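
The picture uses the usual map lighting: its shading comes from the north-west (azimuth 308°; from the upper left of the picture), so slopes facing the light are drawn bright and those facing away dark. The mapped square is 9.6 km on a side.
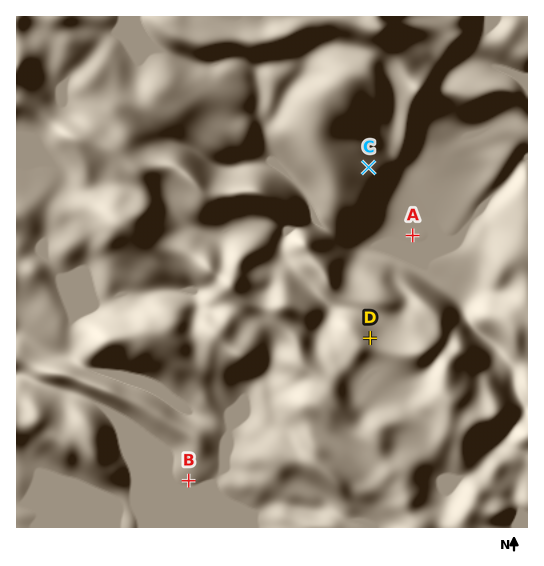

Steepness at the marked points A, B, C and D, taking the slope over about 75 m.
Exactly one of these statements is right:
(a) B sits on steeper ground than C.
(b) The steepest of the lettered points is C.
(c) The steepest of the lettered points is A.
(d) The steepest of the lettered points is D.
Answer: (d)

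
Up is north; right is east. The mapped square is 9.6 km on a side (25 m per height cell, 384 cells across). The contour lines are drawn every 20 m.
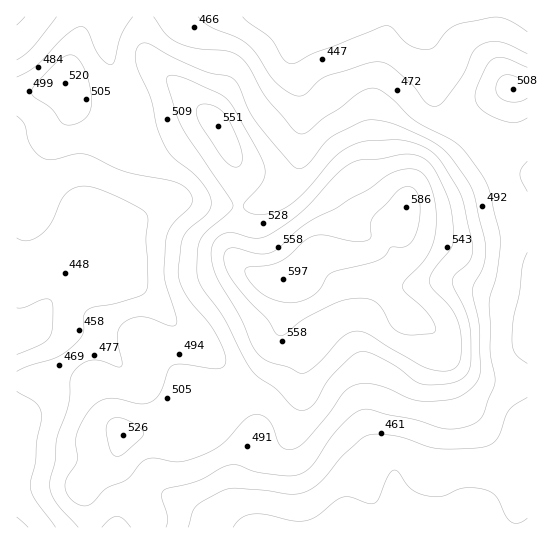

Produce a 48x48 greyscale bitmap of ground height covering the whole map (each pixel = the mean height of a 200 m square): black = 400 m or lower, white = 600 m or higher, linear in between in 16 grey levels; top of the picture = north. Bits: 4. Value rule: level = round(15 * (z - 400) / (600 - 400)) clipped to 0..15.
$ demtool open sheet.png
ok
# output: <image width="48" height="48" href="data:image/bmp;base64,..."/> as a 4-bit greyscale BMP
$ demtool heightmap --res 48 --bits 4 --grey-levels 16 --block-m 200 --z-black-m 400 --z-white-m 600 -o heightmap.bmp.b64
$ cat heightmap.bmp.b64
<image width="48" height="48" href="data:image/bmp;base64,Qk32BAAAAAAAAHYAAAAoAAAAMAAAADAAAAABAAQAAAAAAIAEAAATCwAAEwsAABAAAAAAAAAAAAAAABEREQAiIiIAMzMzAERERABVVVUAZmZmAHd3dwCIiIgAmZmZAKqqqgC7u7sAzMzMAN3d3QDu7u4A////ADNFVmZmZnZlREMzMzMzMiIjMyIiIyIjMzRFZ3dmZ3ZlVEMzMzMzMzMzMyIjMzIzM0RWeId3d2ZlVUREREREMzMzMzMzMzMzM0VWeIh3d2ZmVVRERFVURDMzMzMzMzMzREVWeIiId3ZmZmVVVWZlVERDMzNDMzM0Q0RWeIiIh3d3d2ZmZmZmVUREMzREREREQ0RWd4iZmIiIh3dmd3d3ZUREMzREREREQ0RWd4iZmYiIiId3d3h3ZVRERERFVVREQ0RWd4iZmZmZmYh3d4iHdlVURFVVVVVUQ0RVZ4iZmZmZmYiHd4iId2VVVVZmZmZVRERVZ3iZmIiJmZiIeIiZh3ZmZmZnd3ZVRERVZniIiIiImYiIiImZmHdmd3d3d3ZlVEVVZnd3d3iIiIiIiJmqmId3d4iIiHdlVVVVZmd2ZneIiIiImZqqmYh4iImZmYdmVVVVZmZmZneIiIiImqqqqZiIiJqqqphmVURVVmZmZnd3d3eJqru7qpmJmaq7uphlVTNERVZmZ3d3d3iJq7u7uqmZqru8y5dlVCIzRFVmd3d2Z3iavMy7u6qqu8zMy5dlVCIzRFVWZ3ZmZ3iavMzLu7u7zMzMy5dlVCIzRFVWZmZmd4mrvMzMu7u8zMzMupdlVDMzREVVVVVmeJmrzN3dzMzMzMzMuodlVDMzNERERVVniZq83e7t3MzMzMy7qYdlVDMzM0RERFVniavN7u7u7dzMzMu6mYdlVDREMzRERFZ4mavN7v/u7d3d3My6mYdmVERERDNERFZ4mbzd3u7u7u7d3dy6qZh2VERERERERFZ4mrzdzN3u7u7u3d3Lqph2VURERERERFZ4ibzLu83e7u7u7u3cuph2VVVERERERFVniau6qrzd3d3e7u3cuph2VVVURERERFVneJqqqqu83d3e7u7cuph2VVVVRERERFVWZ4mZmZqrzM3d7u7cupdmVVVVRERERVVVZ4mZmZmavMzd3u7cuodlVVVVVERVVVVWZ4mZmYiZq8zM3e3bqYdlVVVVVVVVZmZmeJmqmYiJq7vMzd3LqHZlVFVmVVVmZmZ3iJqqqYiImru7vMy6mHZVVFZmZmZmZ3d4iaq6mYd3iaq7u7uph2ZVVWZmZmZnd3eImau6mId3iJmqqqqYdmVVVWZ3d3d3d3eJmru6mHdmeIiZmZiHZlVVVWZ3d3d3d3iJq7uph3ZmZ3iIiHdmVVVWZmZ3iId3d3iJq7uod2ZVZnd3d2ZVVVZmZnd4iId3d3iaq7qYdmVVVmZ3dmVVVWZ3d3eImId2d3iaqqmHdlVVVVZmZlVEVWZ4iHeJmYd2d4mZmYiHZVREVVVmZVRERVZ4iGd4mIdmd4mZiId3ZURERFVVVURERFZ3d1ZniHZmeImId3d2VDMzRERFVEQzRFVnZkVmd3ZmeIh3ZmZlRDMzM0RERDMzNEVWVURWZ2Zmd3dmZmVVQzMzMzM0QzMzNERVRDRFZmZWZ3ZlVVREMzMyIiMzMzIjMzREMzNFVmVVZmZVVUQzMzMyIiIjMzIiMzMzMw=="/>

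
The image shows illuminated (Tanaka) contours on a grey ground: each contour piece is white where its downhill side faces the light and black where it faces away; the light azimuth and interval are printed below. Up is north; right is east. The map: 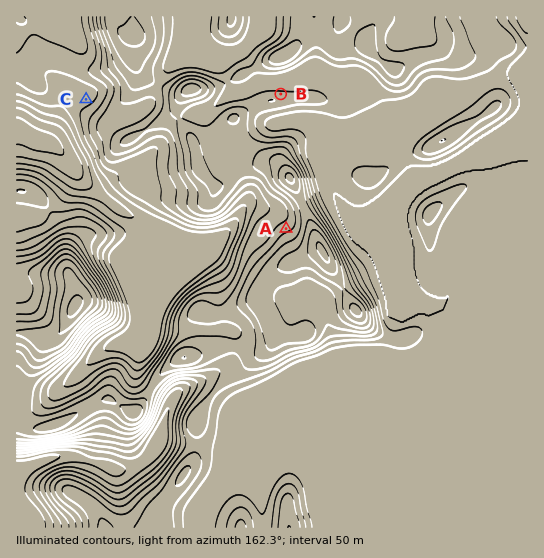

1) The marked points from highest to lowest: A B C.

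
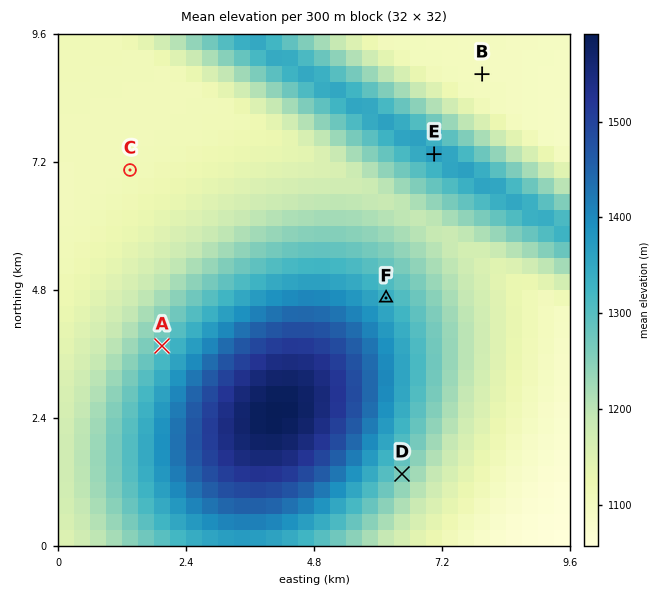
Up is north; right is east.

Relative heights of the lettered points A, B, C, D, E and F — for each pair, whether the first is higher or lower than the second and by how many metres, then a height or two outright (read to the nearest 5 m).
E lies higher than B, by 270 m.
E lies higher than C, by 260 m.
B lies lower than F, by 235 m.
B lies lower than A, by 195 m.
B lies lower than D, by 165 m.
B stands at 1100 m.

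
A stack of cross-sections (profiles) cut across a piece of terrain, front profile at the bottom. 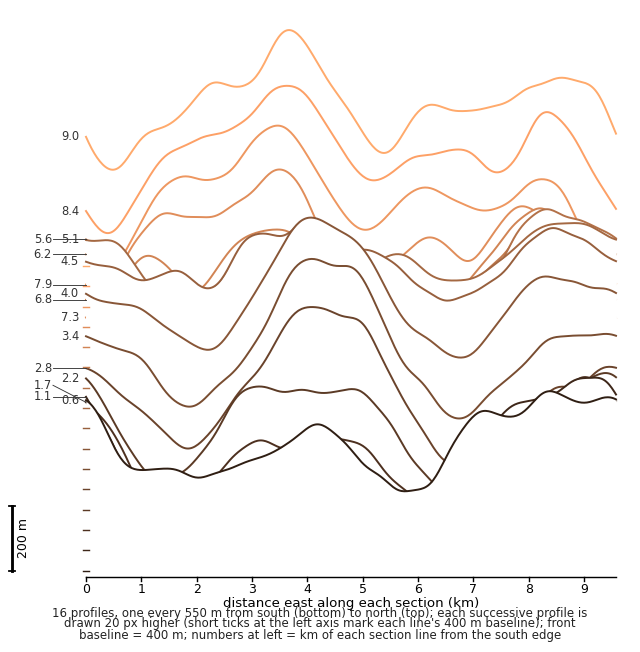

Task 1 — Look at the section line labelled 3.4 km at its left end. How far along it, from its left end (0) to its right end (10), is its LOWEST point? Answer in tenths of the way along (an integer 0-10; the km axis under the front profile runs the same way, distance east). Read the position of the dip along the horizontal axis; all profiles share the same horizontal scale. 7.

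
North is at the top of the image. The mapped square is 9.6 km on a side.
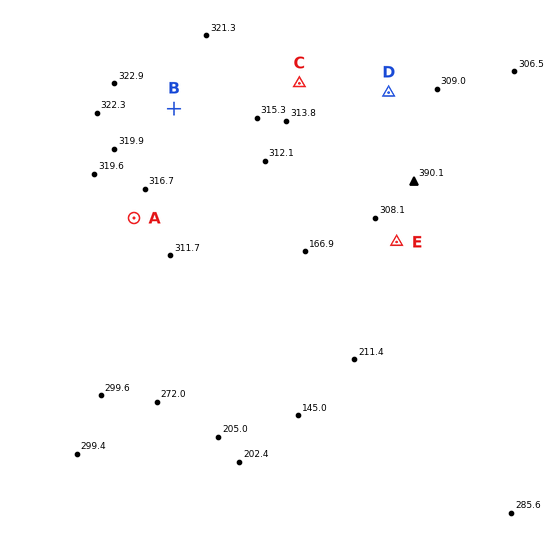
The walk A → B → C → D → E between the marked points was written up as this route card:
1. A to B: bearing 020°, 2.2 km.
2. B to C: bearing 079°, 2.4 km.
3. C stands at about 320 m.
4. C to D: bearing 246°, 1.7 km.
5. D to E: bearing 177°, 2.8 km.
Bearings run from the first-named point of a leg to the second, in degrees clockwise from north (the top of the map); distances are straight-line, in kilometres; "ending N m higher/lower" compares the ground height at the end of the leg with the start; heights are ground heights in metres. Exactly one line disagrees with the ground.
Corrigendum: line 4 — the bearing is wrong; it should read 96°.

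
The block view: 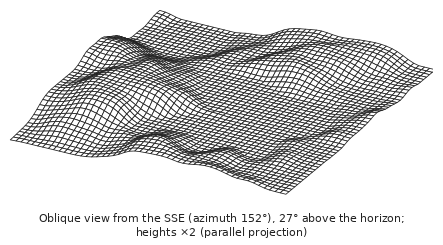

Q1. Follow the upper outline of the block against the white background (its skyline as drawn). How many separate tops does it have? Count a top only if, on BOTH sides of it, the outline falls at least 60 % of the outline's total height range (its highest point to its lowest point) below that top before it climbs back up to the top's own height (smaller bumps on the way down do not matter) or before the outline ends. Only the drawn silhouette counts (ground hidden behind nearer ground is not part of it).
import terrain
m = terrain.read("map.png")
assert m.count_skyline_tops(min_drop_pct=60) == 0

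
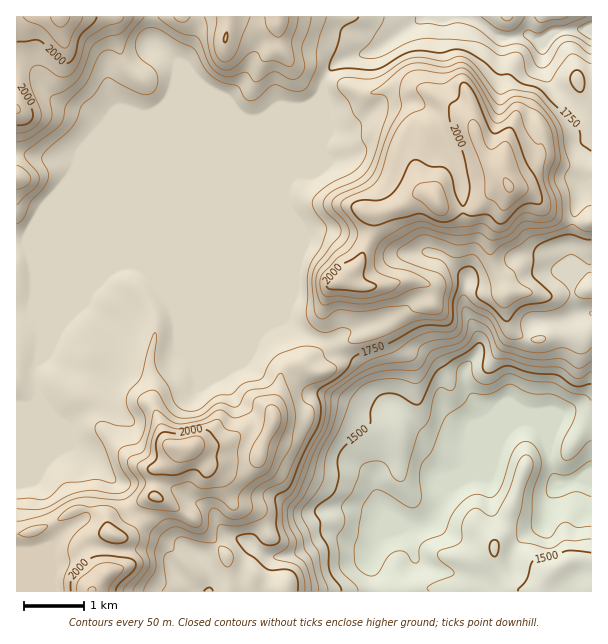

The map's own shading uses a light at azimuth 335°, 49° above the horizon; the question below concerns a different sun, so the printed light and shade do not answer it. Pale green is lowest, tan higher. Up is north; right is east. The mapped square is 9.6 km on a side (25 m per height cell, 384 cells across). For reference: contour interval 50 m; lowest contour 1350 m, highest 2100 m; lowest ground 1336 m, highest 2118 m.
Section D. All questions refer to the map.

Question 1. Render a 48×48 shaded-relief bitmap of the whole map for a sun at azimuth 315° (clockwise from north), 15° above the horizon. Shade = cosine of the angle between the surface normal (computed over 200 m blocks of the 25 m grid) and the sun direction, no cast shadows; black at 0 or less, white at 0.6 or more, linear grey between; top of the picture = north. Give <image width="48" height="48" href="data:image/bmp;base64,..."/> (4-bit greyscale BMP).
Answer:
<image width="48" height="48" href="data:image/bmp;base64,Qk32BAAAAAAAAHYAAAAoAAAAMAAAADAAAAABAAQAAAAAAIAEAAATCwAAEwsAABAAAAAAAAAAAAAAABEREQAiIiIAMzMzAERERABVVVUAZmZmAHd3dwCIiIgAmZmZAKqqqgC7u7sAzMzMAN3d3QDu7u4A////AGZ67YEAAVVFd2Z5chJWeJiZmHZniIdVZ2Z5zrcQAEVVZmZ5lBFFeJiJmHZneJh1VmZ4rMuEADVmdlZmhjEkZ5h4mHd2Z5qoZlVomJh1ISVVZ1ZTI0MjRoiIqYiHVpq7qWVWmYdUEBMiNEVTEjQzRneIqqmIZHm7u7qGaah2QQIgEhEyE0RDNWdmirmIdEaamb3sh6qHUyNCIxEgADRENWZVaLuJhCSJh6vf66u7lTNDNDIgAAEzNFZUV6uqtiN5h5mrzbvNyENDIyAAAAEiJFVEVnmayCFXh3eJmZmaqEE0MzEAAAEzNGZDVmd4ujA0Vmd4iImryVITQ1UAAAA0RGZCRWZnrHJEI2Z3d4ms7ZYyNFdAAAATRFUyNWZnm5VnMWZmd3ib78umRVdgAAADRVVCNFZmeZd6c2ZmeIiK3t79h4iCAQACRWZTNFZmd4d5lmZmZ4d4q6rv2aqmEhABRWZTI0VmZ3ZomGZ3ZneJmGeu67y4M0AANWZTIzRFZmVWeFZ3d2eKuFVpzM3KUyAAE0VSEzQyNVNENFZ3d3d5qGZnibzKZCAAABIxAkVRAjIkIVZ3d2Z4h2Zmd4q7hlQAAAAQACWEARATMVZ4d2Z4hlZmZnibqXZSAAAQAAGIIRACQ2Z3d3Z3hkZmZmeJqpdlMQABAABJUjMjVWZnh3d3hlZmZmZ4iHVWZTAAAAAodFdlZ2ZneHd3h1ZmZmZneXQ0RVQQAAAmYjVVd2Zmd3d3d2ZmZmZmeaQREBNUEAE1QAIjRFZmZ3d3d2ZmZmZmescQAAAlUAN2YxIzRFZmZniHdmZmZmZmetxjNDMkYgSYhlVmeFZmZmd3dmZmZmZmee/IVXiHhROIdlVmd2ZmZmZ3dmZmZmZmaN/8ckaIhzJlRURGZnZmZmZmZmZmZmZmZ67+swE0VTJDATI0VVZmZmZmZmZmZmZmZ4vdtgAAIhEzAAABNCVmZmZmZmZmZmZmZ3iZhjAAAAEUAAAARgNmZmZmZmZmZmZmd4iIh2QiISQ0IAAAWQBGZmZmZmZmZmZmeKzNuZl1ZEd2QAIRSAAVZmZmZmZmZmZmeKzv/aqphViYZCESRiITZmZmZmZmZmZmd4rN/8mql2iZdUICVlVEVmZmZmZmZmZmZ3eKz+mIiHiJdUMAVjM0VmZmZmZmZmZmZmd3neuHd3iJhEUQVgABNWZmZmZmZmZmZmd3iuyHd3h4lVUhRgAAE1ZmZmZmZmZmZmd4ic6od4hnt2YyVgABE0ZmZmZmZmVmZmd4eK3JiJhWynZUZiMiEjRWVWZmZ2Q1VWd4doqpiZhFzZdmd0RCACRVQ0ZmZWUjQzeIiImZiadEnbh3dkRTABRVU0Z2QkUiMhWqq8y6q8hFiZqZdlVUABRmZVZ4UQRCMhKKq+/svdpmh1m7mFVlEANVZ2Z5gwNkMiJGec79vNt4mFfMqUVlEAEiRmVqtSNlMiM0RXrMu7qImXa9qERlEAAAFFRIxzRlIRI0REaaqqmGVFNYdVVUEAAAA0M3uURlERI0Q0RomZmXMCISMg=="/>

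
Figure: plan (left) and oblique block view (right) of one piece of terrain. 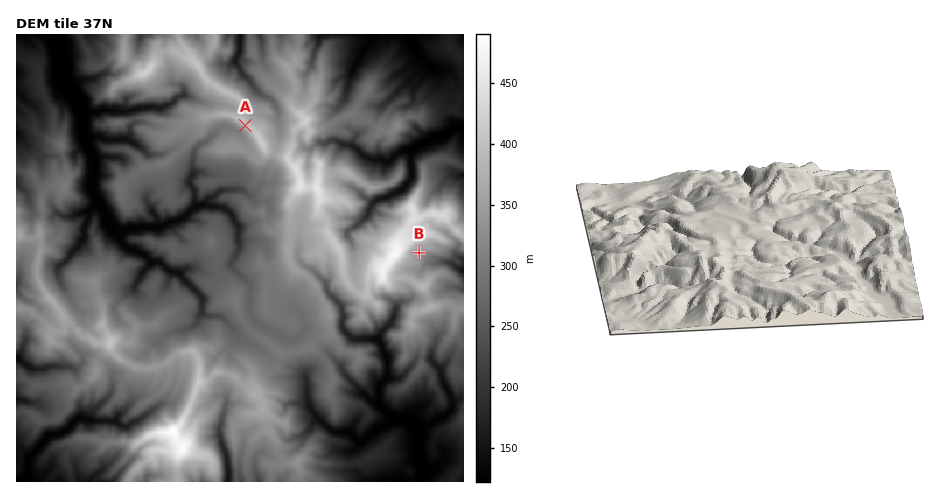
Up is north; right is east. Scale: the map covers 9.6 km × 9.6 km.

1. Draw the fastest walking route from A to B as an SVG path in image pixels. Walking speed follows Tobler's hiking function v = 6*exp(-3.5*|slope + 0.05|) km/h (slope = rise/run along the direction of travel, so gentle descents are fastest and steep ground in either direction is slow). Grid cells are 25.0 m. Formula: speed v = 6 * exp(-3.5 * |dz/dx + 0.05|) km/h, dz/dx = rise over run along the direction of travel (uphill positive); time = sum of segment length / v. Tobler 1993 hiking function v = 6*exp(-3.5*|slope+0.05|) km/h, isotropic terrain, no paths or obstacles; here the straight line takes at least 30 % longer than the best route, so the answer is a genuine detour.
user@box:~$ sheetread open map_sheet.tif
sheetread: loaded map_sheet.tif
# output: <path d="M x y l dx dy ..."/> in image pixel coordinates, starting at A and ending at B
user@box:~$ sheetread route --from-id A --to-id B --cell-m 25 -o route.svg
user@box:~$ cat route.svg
<path d="M245 126l3 1 2-1 9 4 10 11 5 11 20 20 3 4 2 2 2 1 3 5 9 8 1 2 0 19 1 2 3 2 3 0 2 1 6 6 5 9 3 3 3 5 6 6 7 14 10 10 2 5 3 2 6 3 1 2 3 2 5 0 5 3 3-1 6-11 0-2 1-3 4-3 11-6 3-3 0-3 1-2 2-1"/>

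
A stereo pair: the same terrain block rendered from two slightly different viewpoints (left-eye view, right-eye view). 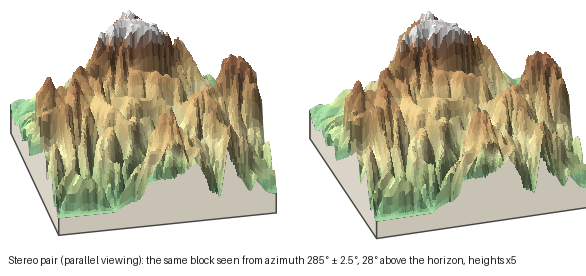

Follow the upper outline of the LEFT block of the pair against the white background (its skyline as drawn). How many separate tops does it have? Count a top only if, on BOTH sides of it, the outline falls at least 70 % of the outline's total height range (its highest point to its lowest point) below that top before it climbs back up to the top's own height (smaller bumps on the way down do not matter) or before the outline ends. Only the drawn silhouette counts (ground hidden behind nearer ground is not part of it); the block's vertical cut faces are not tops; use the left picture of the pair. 0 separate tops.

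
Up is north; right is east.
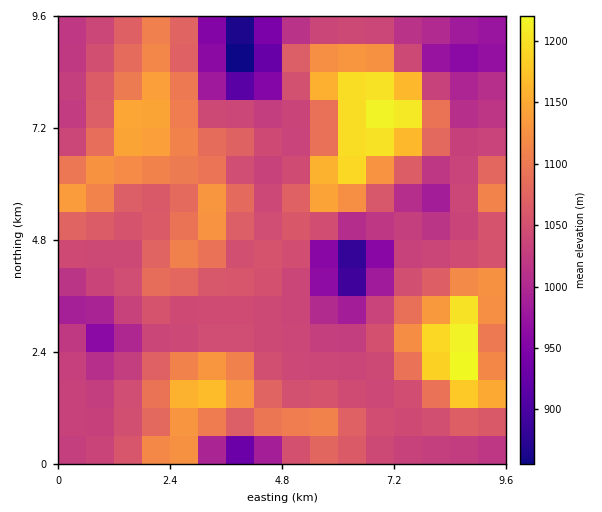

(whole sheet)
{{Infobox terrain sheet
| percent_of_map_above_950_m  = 96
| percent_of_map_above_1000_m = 89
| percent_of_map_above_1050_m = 48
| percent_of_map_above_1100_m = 25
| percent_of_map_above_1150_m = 10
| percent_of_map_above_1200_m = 4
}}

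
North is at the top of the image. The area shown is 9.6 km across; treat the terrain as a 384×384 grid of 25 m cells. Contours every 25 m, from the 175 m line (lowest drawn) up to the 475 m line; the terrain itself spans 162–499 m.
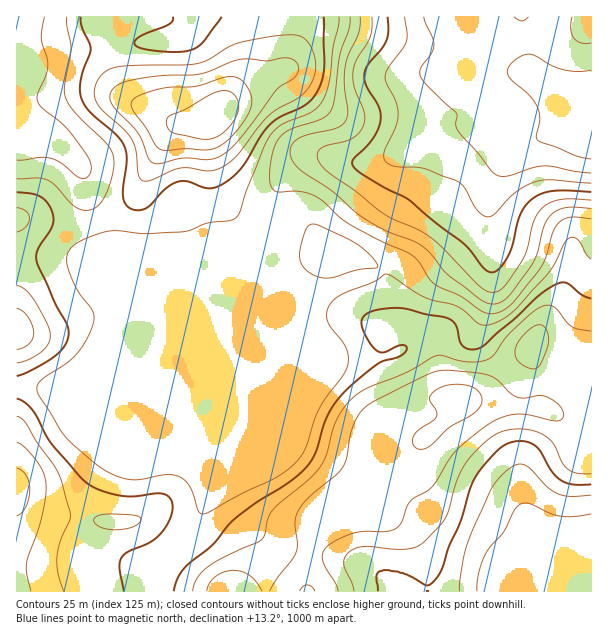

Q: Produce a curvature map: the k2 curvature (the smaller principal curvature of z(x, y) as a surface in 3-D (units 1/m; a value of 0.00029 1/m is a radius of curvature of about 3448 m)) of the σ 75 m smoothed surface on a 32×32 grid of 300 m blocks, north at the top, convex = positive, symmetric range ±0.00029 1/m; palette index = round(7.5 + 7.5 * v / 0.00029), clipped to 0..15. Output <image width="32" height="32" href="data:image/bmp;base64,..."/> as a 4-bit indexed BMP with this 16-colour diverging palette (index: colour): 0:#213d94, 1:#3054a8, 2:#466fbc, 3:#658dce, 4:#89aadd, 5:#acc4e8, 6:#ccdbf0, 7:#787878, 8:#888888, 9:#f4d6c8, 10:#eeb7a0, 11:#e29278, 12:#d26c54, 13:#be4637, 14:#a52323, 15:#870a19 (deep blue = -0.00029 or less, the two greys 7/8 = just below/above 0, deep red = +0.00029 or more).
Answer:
<image width="32" height="32" href="data:image/bmp;base64,Qk12AgAAAAAAAHYAAAAoAAAAIAAAACAAAAABAAQAAAAAAAACAAATCwAAEwsAABAAAAAAAAAAlD0hAKhUMAC8b0YAzo1lAN2qiQDoxKwA8NvMAHh4eACIiIgAyNb0AKC37gB4kuIAVGzSADdGvgAjI6UAGQqHAHdWd1VEnpM6uWJWRVRGd3dmVWVEMlZURkIAE1d0R2d3ZlVUQyI0VUVCI2dmZEd2d3ZFeJlBJ4VoeHaId3RGZmaWRXeJgxR2eJuHh3mFVUQyp0RmV4ZCNWeIdmZ3ZWQ0Q7lVVURVRSAEVWZmd2VkJZqYRERERWd3IDV3V4dVUxWrZTRGd3d3d3Aoh2ioZkIiRpU0d3d3d3dzCZhmZnhUV4ZCJ3d3d3d3dwSpd3eadHh2ABZ3d3d3d3cwNWeJmlJGZlQgZ3d3d3d3cSEARVQDdmjIdBd3d3d3d1RVQRIAKJdI2GZEd3d3d3dHeZZagAeqRqZWZ2d3d3d2V4mYaLMBiFZlZmZnd3d3dVRFVURjAGZlVmVWd3d3d1VkM1ZUQgBEZTREVVVVVmZXqnZ6p1QCNGVVVmVVV2d2RomHZ3RFIzenuFVVd2dndUd2VUMzViRH2KljNYZEZmRIqGVVVXYlVZhnYiR0EkRCJXdWV4eHJHVERTIzVTEzQhMgATZ3iEJEMjMyQiaFhjIAABIBVmZCEzJ3IiI3prx0ABWIU0ZlVlRVYyRneIWdlCZEeGRWeHmFeEVGiYmVe4NKgjRVZ3iHZWdEV3d3hldTW8YRJFZmVEVUVUZCIhEkZYy2AkRGZndlZ0ZEIQARE1eHU0RmZmaHZYo2OMlnZkQhE2mEZlVnh1WZ"/>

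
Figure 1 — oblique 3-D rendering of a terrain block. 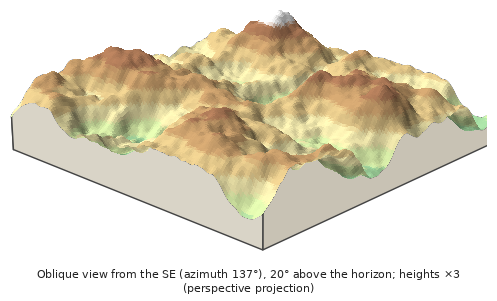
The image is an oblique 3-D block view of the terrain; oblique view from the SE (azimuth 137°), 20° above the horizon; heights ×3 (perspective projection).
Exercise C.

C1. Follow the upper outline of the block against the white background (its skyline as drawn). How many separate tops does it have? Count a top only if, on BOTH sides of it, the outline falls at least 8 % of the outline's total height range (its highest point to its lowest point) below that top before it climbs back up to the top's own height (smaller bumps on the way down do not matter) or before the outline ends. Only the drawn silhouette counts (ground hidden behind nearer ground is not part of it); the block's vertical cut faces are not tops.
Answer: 2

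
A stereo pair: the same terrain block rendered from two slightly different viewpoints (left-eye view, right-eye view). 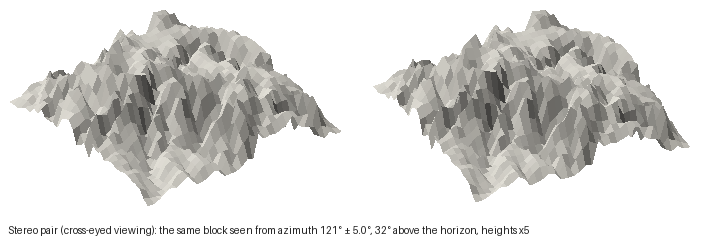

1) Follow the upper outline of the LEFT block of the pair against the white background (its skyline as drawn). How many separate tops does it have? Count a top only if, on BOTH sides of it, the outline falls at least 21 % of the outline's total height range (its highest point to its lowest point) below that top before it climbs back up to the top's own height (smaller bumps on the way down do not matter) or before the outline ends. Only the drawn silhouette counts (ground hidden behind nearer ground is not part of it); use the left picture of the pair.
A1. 1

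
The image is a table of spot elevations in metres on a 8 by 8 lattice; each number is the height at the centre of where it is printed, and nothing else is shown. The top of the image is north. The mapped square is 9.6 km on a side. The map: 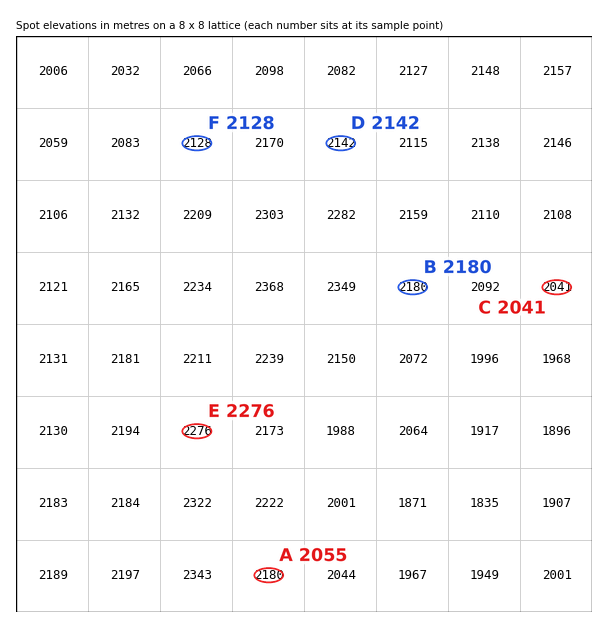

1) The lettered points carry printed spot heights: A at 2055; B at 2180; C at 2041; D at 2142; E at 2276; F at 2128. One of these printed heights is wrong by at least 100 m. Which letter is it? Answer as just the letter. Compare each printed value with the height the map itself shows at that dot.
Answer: A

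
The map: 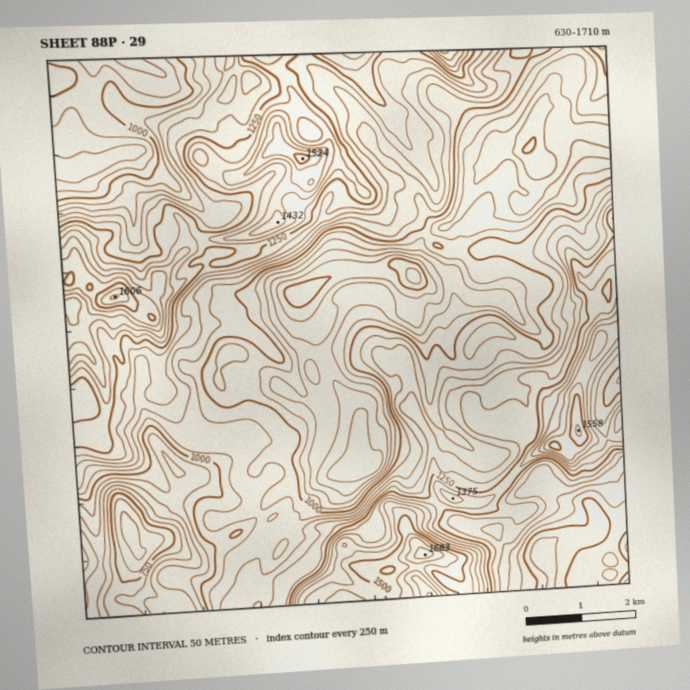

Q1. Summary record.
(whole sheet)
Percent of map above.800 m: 95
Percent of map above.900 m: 82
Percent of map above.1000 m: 65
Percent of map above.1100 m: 45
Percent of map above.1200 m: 29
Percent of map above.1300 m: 15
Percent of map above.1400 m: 7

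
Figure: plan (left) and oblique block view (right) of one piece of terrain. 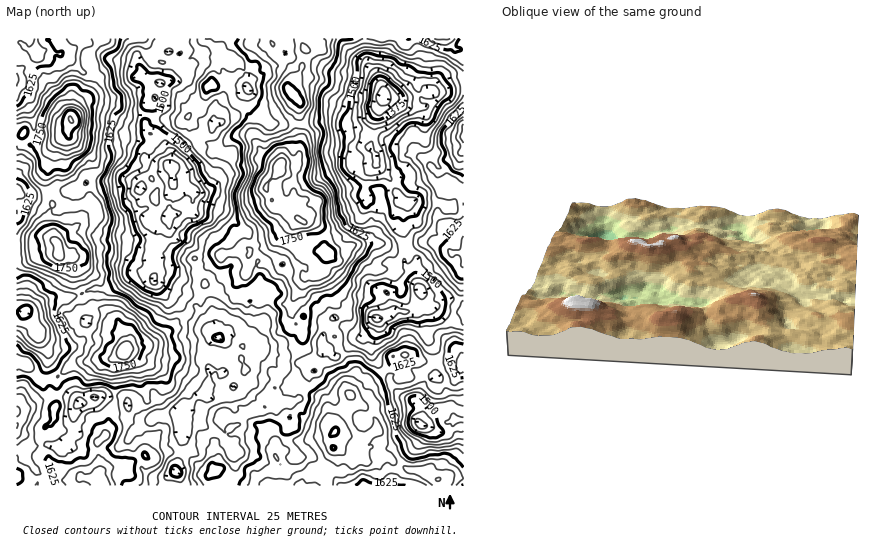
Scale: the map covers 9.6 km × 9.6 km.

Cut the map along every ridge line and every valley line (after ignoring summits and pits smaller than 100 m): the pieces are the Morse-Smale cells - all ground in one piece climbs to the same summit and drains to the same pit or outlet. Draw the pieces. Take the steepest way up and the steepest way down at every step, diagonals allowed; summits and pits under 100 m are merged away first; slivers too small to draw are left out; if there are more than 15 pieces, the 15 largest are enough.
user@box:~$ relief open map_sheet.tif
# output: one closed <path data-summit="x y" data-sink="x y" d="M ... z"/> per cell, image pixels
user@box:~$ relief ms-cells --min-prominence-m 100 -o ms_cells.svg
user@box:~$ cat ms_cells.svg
<path data-summit="280 166" data-sink="383 96" d="M463 38l-193 1 5 15 17 16 2 8-5 7 2 12-15 12-16 7-6 23 5 9 21 18-2 6-12 15 6 13 2 2 9 2 15 15-29 28-18 4-4 9-1 25 5 8 8 6 11-4 6 0 9 9 9-4-2 17 11 13 0 19-7 5-3 10 18-3 14-13 9 8 9-4-5-5-6-18 11-12 2-7-8-5-15-32 3-2 1-17 29-10 28-1 8 5 16-2-5-17 1-12 4-7-1-7-8-6-20 4-13-4 1-21 10-14 0-4-6-11 4-26 10-25 6 3 21-1 16-6 11 0 25-12z"/><path data-summit="280 166" data-sink="171 166" d="M270 38l-89 0-3 4 3 11-2 11 5 11-6 5-7 0-11 4-6 16-5 4 1 7-4 10 0 6 4 7 8 1 6 6 7 13-1 12 2 2 0 14 21 9 0 9-3 9-19 6-3 3 1 12-5 9-3 4-10 4 0 10 7 3 0 10-4 10 18 11 13 4 14 15 12 26 7 2 7-5 12 1 7-4 8 1 3 4 0 9 6 10 16 13 7 1 8-4 4-10 7-5 0-19-11-13 2-17-9 4-9-9-6 0-11 4-8-6-5-8 1-25 4-9 18-4 29-28-15-15-9-2-2-2-6-13 12-15 2-6-21-18-5-9 6-23 16-7 15-12-2-12 5-7-2-8-17-16z"/><path data-summit="70 119" data-sink="171 166" d="M180 38l-79 0-13 17 6 21-1 8-6 12-8 7-8 13 0 7-4 5 3 10 7 7 10 5 6 8 1 24 40 0 6 5 2 11 11 11 0 5-4 4 18 1-9 5-7 18 1 5 9-4 3-4 5-9-1-12 4-4 10-1 7-3 4-10 0-9-3-3-15-3-3-3 0-14-2-2 1-12-7-13-6-6-8-1-4-7 0-6 4-10-1-7 5-4 6-16 11-4 7 0 6-5-5-11 2-11-3-11z"/><path data-summit="123 352" data-sink="171 166" d="M145 272l-8 0-27 17-9 0-2 2 0 14 21 19 7 14-5 16-8 7 1 35 11 2 3 12 7 6 8 4 7 0 7-6 21 0 3-6 8-4 9-9 7-3 4-23-7-11 8-16 5-5-12-10-12-5-16-19-15-11-7-11 0-3z"/><path data-summit="335 432" data-sink="383 96" d="M325 348l-14 13-19 3 4 15 7 8 8 7 9 2 5 5 5 20-9 3-10-2-14-10-11 0-5 12-8 5-2-1-7 6 3 6 9 3 1 7-2 5 6 9-4 9 0 8-4 5 191-1-1-7-18-1-10 2-14-8-12-1-21-13-11 5-12-2-7-8-2-12 18-8 2-3 0-7-12-15-11-7-5-8 0-6 6-15-10-17-10 2z"/><path data-summit="463 137" data-sink="383 96" d="M463 80l-22 10-13 2-1 11-4 4 3 6-3 17-7 8-11-1-11-11-12-17 0-7-6 12-6 33 6 11 0 7 14 15 11 21 6 4-5 24 5 18 25-5 20 11 12-1z"/><path data-summit="70 119" data-sink="383 96" d="M20 361l-4 1 0 123 86 1-3-6 1-16-2-22 8-7 9-38-24 0-10 6-21-28-7 4-14 0-15-17z"/><path data-summit="335 432" data-sink="171 166" d="M260 351l-7 8 2 13-4 8 22-2 4 5 0 8-3 3-7 0-7-7-11-4-5 6 19 17-6 5-6 0-11-21-6-3-2 16 6 15 0 6-8 4-6 7 1 8-14 3-5-3-16-1-7-4 7 9 1 6-11 9-4 6 5 18 26 0 2-9 9-7 13 2 17 14 24 0 5-5 0-8 4-9-6-9 2-5-1-7-9-3-3-6 7-6 2 1 8-5 5-12 11 0 14 10 10 2 9-3-5-20-5-5-9-2-8-7-7-8-2-14-3-1-7 4-5 0-12-8z"/><path data-summit="335 432" data-sink="420 425" d="M411 355l-16 1-5 9-14 14-19 8-5 5-1 4 2 4 11 7 12 15 0 7-2 3-18 8 2 12 10 10 9 0 11-5 21 13 12 1 14 8 10-2 18 1 1-51-4-1-12 6-8 0-20-8 2-16-5-10 9-16 10-5 0-15-16-1z"/><path data-summit="70 119" data-sink="17 79" d="M99 38l-83 1 1 97 5-2 3 7 6 4 18 1 18-11 4-19 8-13 8-7 7-15-2-18-4-8 8-9z"/><path data-summit="59 253" data-sink="171 166" d="M131 180l-37 2-3 18 3 4 1 10-10 1-9 12-14 7-5 6 2 14 7 3 14 1 7 12 11 9 3 10 9 0 27-17 9 0 2-12 3-4 0-14 3-7 4-11 9-5-18-1 4-4 0-5-11-11-2-11z"/><path data-summit="70 119" data-sink="171 166" d="M120 396l-5 1-9 38-8 7 2 40 3 4 77 0 1-5-5-13 2-5 13-10-1-6-8-11-1-14 19 2 0-6-11-6-6 3-25-1-7 6-7 0-9-5-6-5-2-11z"/><path data-summit="280 166" data-sink="377 319" d="M383 243l-28 1-29 10-1 17-3 2 15 32 8 5-2 7-11 12 6 18 4 5 13-13 6 0 8-5 5-5 3-10 11-3 4-4-3-20 21-7 8 3-4-14-10-10 3-17-16 1z"/><path data-summit="59 253" data-sink="383 96" d="M92 182l-19 9-23-3-17 6-12 0-5-3 1 70 9 0 23-7 10-1-2-9 1-6 18-11 9-12 10-1-1-10-3-4z"/><path data-summit="335 432" data-sink="377 319" d="M420 304l-9 7-18 0-8 6-8 2-3 10-5 5-8 5-6 0-12 13 11 19-6 15 2 9 7-8 19-8 14-14 5-9 16-1 9 6 15 0-1-12-8-13 1-13-3-14z"/>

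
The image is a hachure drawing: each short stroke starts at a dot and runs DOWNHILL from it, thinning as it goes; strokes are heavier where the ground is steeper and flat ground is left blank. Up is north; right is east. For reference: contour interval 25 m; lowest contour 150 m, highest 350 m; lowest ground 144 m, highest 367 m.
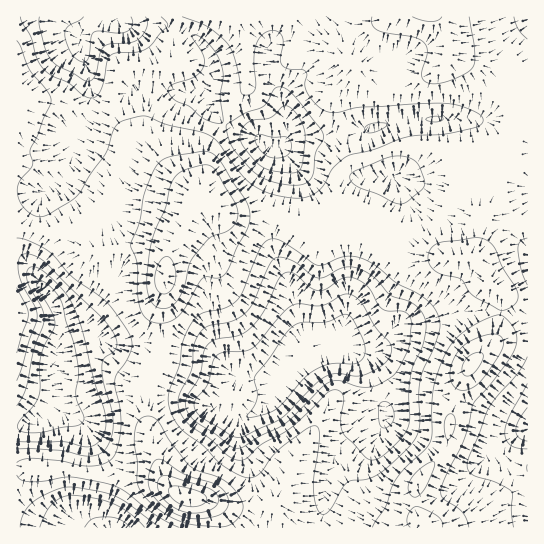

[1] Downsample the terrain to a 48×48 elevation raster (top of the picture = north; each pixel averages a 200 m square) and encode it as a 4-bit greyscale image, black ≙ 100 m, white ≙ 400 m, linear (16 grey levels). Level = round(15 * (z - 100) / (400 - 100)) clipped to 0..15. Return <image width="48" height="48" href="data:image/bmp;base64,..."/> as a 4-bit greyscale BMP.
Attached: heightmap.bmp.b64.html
<image width="48" height="48" href="data:image/bmp;base64,Qk32BAAAAAAAAHYAAAAoAAAAMAAAADAAAAABAAQAAAAAAIAEAAATCwAAEwsAABAAAAAAAAAAAAAAABEREQAiIiIAMzMzAERERABVVVUAZmZmAHd3dwCIiIgAmZmZAKqqqgC7u7sAzMzMAN3d3QDu7u4A////AGZURERERWeJmZmYiIiIiIiJmqqqqZiIh2ZVREREVniru7qZiJiIiIiImaqqmYiId3ZlVEVWeJrN3cuZiZiId4iImaqpmIiId3d2ZmZ3iavd3LqYiJiId4iIiaqpiIiId3iHd3iIiavLupmIiIiId3eIiaqpmIh3d4iIiIiIiauqmYh3eIiId3d3eJqqmHd3d3d3d3d4iaqpiIdmd4iId3dmd4mqmHd3d2ZmZVVniZmYiHZVZ3iId3ZmZniaqYd3ZkREVEVniZmYd2VEVmeId2ZlVneJqYd3ZUM0RERXiZmHZUMzNFZ3d2ZlVWeJqph3ZEMzNERXiZiGVDMzMzRnd2ZVVWeJqph3ZVQzNERniIh2QzMzIiNGd2ZVVWeJqph3ZlRDNEVoiIh2VDMzMiI0ZmZVVWeJqpmHdmRDNEV4iIiHVDMzIiIzRVVVVWeJqqqYd2VDNEV3iIiHZUMzMiIjNENERWeJq7uph3VDNEZniIiHZUMzMiIiIiIzRFZ4m7upiHVDNFZneIiHZUREMyIiIiIjNFZ4mru6mHZDNFZmeIiIdlVUQzIiIiIjRFZ4iaq6mIZURFZniIiIdmZVRDMiIiIzRFVniJmqmIdURVZniJmYh3dmVEMzMyI0RFVniImZmIdURWZ4iZqpiId2ZUQzMzNEVVZ4iIiZmIZDRneIiau6mIiHZVRERERFZmeIiJmZmHVEV3iIiau6mYiHdlRFVURVZ3iIiJmpmGRFeIiIiazLmZmIdlVWZlVWeIiJmZmZmGVniIiIiau7qZmIdmZnd2Z3iIiZmZmZh2Z3iIiImau7qpmYh2d4iIeIiIiZqqmZh3eIiIiZmau7uqmYh3eIiIiIiIiJmZmYh4iIiIiImaq7uqqZiIiIiIiIiIiIiJmIiIiIiIiIiZq7u6qpiIiIiIiIiIiIiIiIiId4iIiIiZqru7upiIiIiIiIiIiIiIiIiHd3eIiIiZqru7upiIiIiIiIh4iIiIiIiHd3d4iIiZmru7qYh3d3iIiHd3eIiIiIiHd3d3iIiJmru7qYdmZmeId3d3eIiIiIiId3d3iIiJmaqqmHZVVWd4h3d3eIiIiIiId3d3eIiImZmph2VERWd3iId3iIiIiIiId3d3d4iIiImYdlRDRGZ3d3iIiIiIiIiIh3d3d4iIiIiIdlRERFZ3d3d4iIiIiIiIh3d3d4iIiId3ZlRERWZ3dmZ3d3d3iIiIiHd3d3eHd3dmZmVVVWd3d3d2ZmZ3eIiIiHd3d3d3d2ZmZ3dlVniIiHd3d3d4iIiIiHd2Z3d3dmZmd3d2Z3iIiIiIiIiIiIiIh3dlZ3d3dmZmZ4d2d4iIiIiIiZmIiIiIh2ZVVnd3d3ZmZ4d3d4iIiIiImZmZiIiIdlVEVnd3d3dmd4d3iIiImIiIiZmZmIiIdVRERmZnd3dmeId3iIiIiIiIiZmZmIiHZUQ0RVVWd3ZneIh3iIiIiIiImZmZmIiHZURERERVZmZ3iIiHiIiIiJmZmaqZiIh2ZUREQzRFZneIiIiIiIiIiJmaqqqZiIhw=="/>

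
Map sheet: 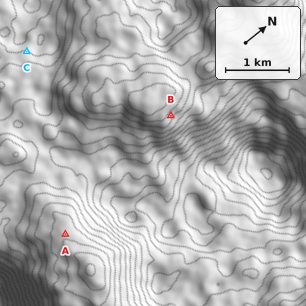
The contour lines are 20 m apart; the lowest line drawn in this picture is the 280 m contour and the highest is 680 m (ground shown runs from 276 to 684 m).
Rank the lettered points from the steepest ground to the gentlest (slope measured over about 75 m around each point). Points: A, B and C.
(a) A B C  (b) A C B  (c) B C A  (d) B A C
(c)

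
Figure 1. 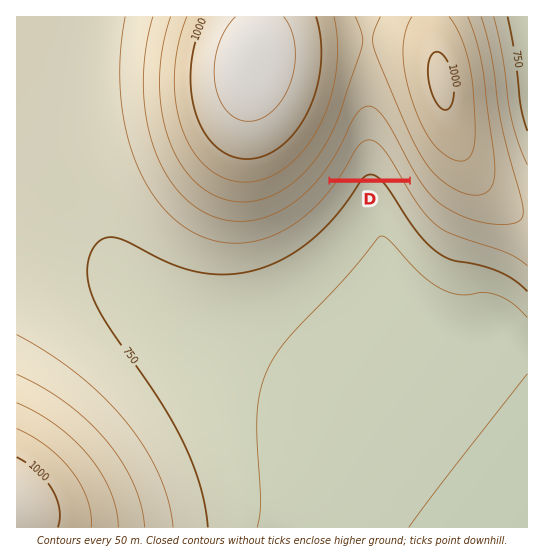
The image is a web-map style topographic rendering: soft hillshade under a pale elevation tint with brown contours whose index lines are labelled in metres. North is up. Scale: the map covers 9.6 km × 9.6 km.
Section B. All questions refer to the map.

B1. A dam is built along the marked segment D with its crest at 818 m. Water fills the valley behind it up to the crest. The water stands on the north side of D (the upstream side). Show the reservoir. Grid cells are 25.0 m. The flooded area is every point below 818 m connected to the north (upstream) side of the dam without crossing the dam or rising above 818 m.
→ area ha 81.8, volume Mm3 24.12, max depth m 72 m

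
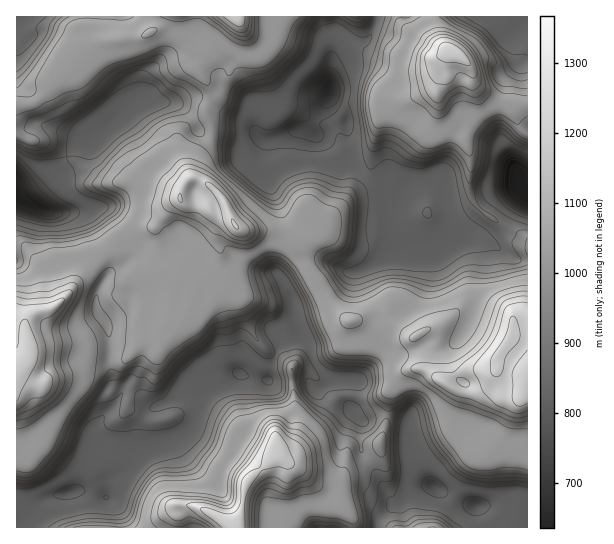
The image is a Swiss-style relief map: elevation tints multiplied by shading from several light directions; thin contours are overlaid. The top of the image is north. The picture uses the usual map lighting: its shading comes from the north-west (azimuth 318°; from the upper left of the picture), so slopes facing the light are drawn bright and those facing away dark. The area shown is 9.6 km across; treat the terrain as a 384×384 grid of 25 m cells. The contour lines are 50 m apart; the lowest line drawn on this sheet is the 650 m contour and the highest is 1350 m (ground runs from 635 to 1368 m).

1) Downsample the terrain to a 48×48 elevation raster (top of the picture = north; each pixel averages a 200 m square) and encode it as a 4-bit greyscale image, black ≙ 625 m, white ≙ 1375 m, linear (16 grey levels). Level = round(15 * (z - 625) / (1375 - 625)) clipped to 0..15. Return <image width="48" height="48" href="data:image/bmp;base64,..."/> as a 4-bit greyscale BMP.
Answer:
<image width="48" height="48" href="data:image/bmp;base64,Qk32BAAAAAAAAHYAAAAoAAAAMAAAADAAAAABAAQAAAAAAIAEAAATCwAAEwsAABAAAAAAAAAAAAAAABEREQAiIiIAMzMzAERERABVVVUAZmZmAHd3dwCIiIgAmZmZAKqqqgC7u7sAzMzMAN3d3QDu7u4A////AFVWZ4iHiavMzO/+uqqpiJmGZ3iIdVVVVVVVVVVVaazd3v7uuqqqqqqGZmZmVURVVVVVVVVVaKvd3czeyqqqqqqHZVVVVURVVVVVRFVVV5qqqqrf28y7qqmHZlVEVVVVVYdlVVVVVomZmqrP7d7cuqmHdlVEVmd3d6qHVVVVVWd3iaq+7u7tuqmIh1VVaJqpmaqoZVVVVVVWaJqs7//tupmIh1VWeaqqqqqphlVVVVVVZoqq3/7tuYiIllVXmqqqqqqqllVVVVVVVnmqvv7bqYd4llVoqqqqqrqql2VmZmZlVXmqrNy6qHZnhlVpqqqqu8u6qGZmZmZmVWiaqrqqh2VWd1V5qqq83e3LqYdmdmVVVVaIiZmoZmVniGaKq7ze7u7suph3dmZVVVVmZmiGVmZoqpmrzd3u7/7tyqmHd3dlVVVVVVd1VVVXqqq83d3u7/7tuqmIiIh1VVVEVVh2VVVnqrvN3d7u///tuqmZmZqHZVVVVWd2Z4iIqrvLvN7v7//tuqqZqqqodlVVZlZlaaqqqqu7u83v7v/tuqqZqqqqmGZmZlVVeaqqqru7urze/v7cuqmJqqqqqYd2ZVVViqqqqrvLuqvO/u7tupmJqqqqqpmIdlVWmruqqqq7uqrN7u7uy5iZqqqqqqqph2VXqqqqqqqqqqq97tzd3KmaqqqqqqqqmGVYqpmaqqqaqqq83bu7zKmaqqqqqqqql2V6qod4mpmImqqqu6qqq6qaqqqqqqqqhlaaqWVmd3ZmeJiJmpqqqqqqqqqqqqqqh2iql2ZVVVVVZnd3eImqqqqqqqqqqqqqqZqqmHZlVVVVVWZmZ4mZmaqqqqqqqru7uqqqqZdlVVVVVVVWZ3dmZ4mqqqqqq7zuyqqqqphlVVVVVVVmZ1VERVaJqruqvM3uyqqqqphlVVVVVVZmZiESNFVoqqu8zd7sqpmqqphlVVVlVWZmUwEjRVVnmqvN3d7KmHmqqZhlVVVVVWZUIRI1VWeJqqvN3e25dmeZmHdlVVVVVnZTEBNFVXiaqqvN3duWVVZ3dmZVVVVVVnZTACRVVmeJqqq83KhlVVVVVVVVVVVVVodTEUVlVmZ4mqqrupdVVVVVVVVWZmd2Z5hUImh3ZVVniZqqqpdVVFVERVVnZ4mZiahlRZmHZVVWeImqmZdlRERDNFVoiJqqqqhlaJiHZVVVVniZiJhlRUQzNERpmaqqqqmHiZiIdlVVVWd4iZhlVVVENER6qqqrqqqZqqqZiHZVVVVmiZhlVVVEM0V6qqq8uqqqqpqqmYdlVVVniZl2VVVDIjV6qqvNy7uqqpmqqql2VVZ4iZmHdmVUMjV5qqvd3dypiHmqqqqXdmeJqpmZmHZVQ0Vomqze7e2Yd2iaqqqpmHiaqqqqqpdlVEVnmqzu7uyYZmaKqqqqqpmaqqqqqql2VFVnmqve/9uWZVZ5qqqqqqqqqqq7qqmGVVVWiarO7bl1VVVomqqqqrqqqqvduqqGVVZmeaq8updVVVVnmqqqqqqrqs7+uqqYZmd2eJqql2VVVQ=="/>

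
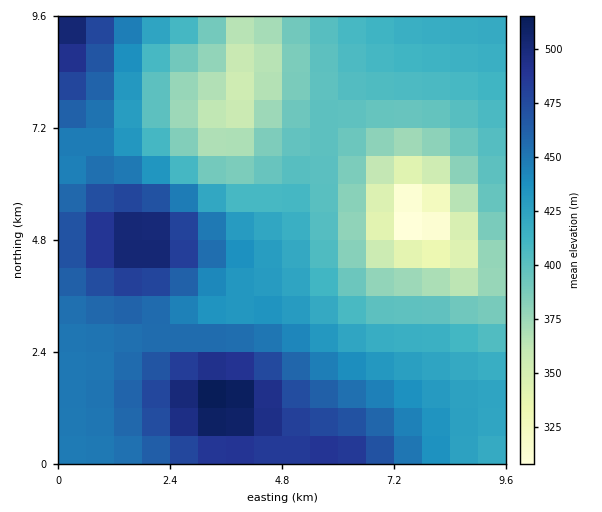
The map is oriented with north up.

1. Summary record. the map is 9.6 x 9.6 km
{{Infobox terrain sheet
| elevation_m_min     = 300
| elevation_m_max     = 520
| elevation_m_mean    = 425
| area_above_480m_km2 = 10.8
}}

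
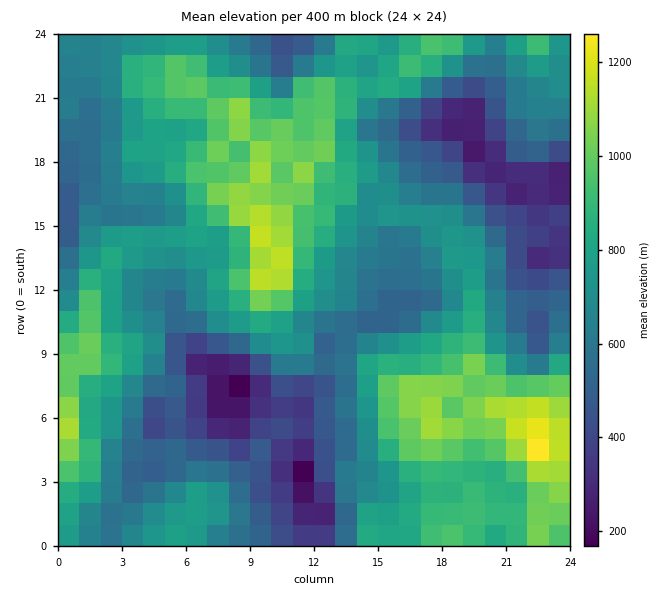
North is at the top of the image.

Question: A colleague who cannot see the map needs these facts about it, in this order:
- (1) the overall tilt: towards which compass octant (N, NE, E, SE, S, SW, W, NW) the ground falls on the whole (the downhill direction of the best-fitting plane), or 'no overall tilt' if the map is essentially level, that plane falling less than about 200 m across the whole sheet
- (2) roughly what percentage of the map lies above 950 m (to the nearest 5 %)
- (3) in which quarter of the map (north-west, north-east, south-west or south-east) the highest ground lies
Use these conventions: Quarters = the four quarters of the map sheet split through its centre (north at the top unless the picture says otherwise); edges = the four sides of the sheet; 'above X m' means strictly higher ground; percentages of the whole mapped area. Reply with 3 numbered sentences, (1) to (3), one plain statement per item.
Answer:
(1) There is no overall tilt: the best-fitting plane is nearly level.
(2) Roughly 15 % of the ground is higher than 950 m.
(3) Look to the south-east quarter for the highest ground.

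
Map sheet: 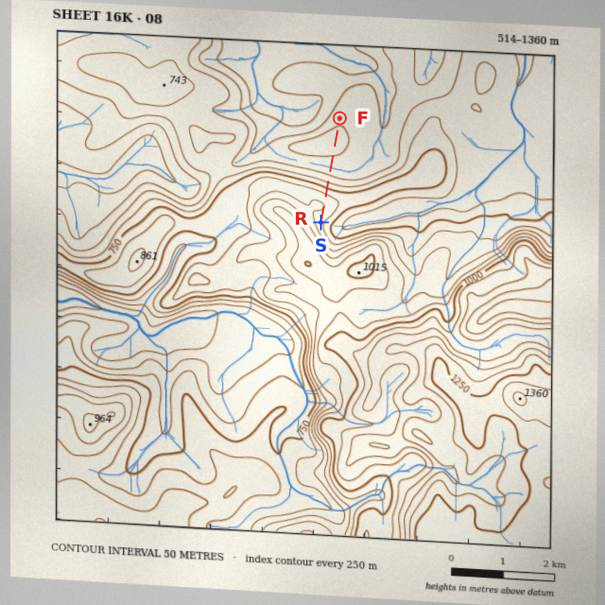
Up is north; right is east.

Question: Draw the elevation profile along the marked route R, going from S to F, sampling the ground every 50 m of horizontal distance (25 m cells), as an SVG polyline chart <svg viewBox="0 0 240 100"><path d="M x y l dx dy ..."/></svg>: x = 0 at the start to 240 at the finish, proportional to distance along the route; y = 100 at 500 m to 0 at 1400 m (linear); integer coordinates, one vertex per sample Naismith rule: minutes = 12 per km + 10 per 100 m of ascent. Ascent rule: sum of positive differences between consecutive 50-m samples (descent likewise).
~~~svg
<svg viewBox="0 0 240 100"><path d="M0 65l6 0 6-1 5-1 6-1 6-1 6 0 5 0 6 1 6 1 6 1 5 2 6 2 6 2 6 3 6 2 5 3 6 2 6 2 6 1 5 2 6 0 6 0 6 0 5 0 6-1 6 0 6-1 6 0 5-1 6 0 6 0 6 0 5 0 6 0 6 0 6 0 5 1 6 0 6 0 6 1 6 0 3 0"/></svg>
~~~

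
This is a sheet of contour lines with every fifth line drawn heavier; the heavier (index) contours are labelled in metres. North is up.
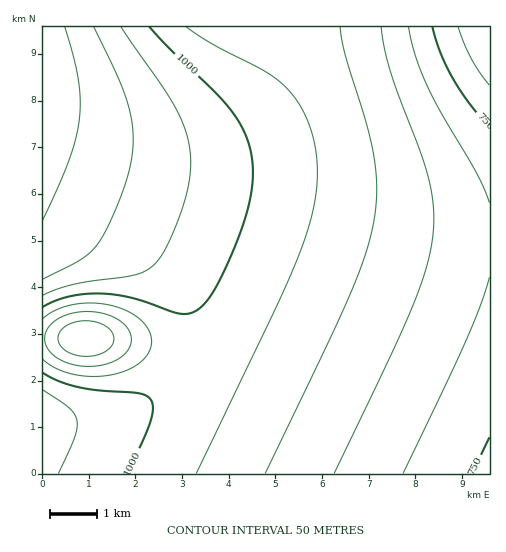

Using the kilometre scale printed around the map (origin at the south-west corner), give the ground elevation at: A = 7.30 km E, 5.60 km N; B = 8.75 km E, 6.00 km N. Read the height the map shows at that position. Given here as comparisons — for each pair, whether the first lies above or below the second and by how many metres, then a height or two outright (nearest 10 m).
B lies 60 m below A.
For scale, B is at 830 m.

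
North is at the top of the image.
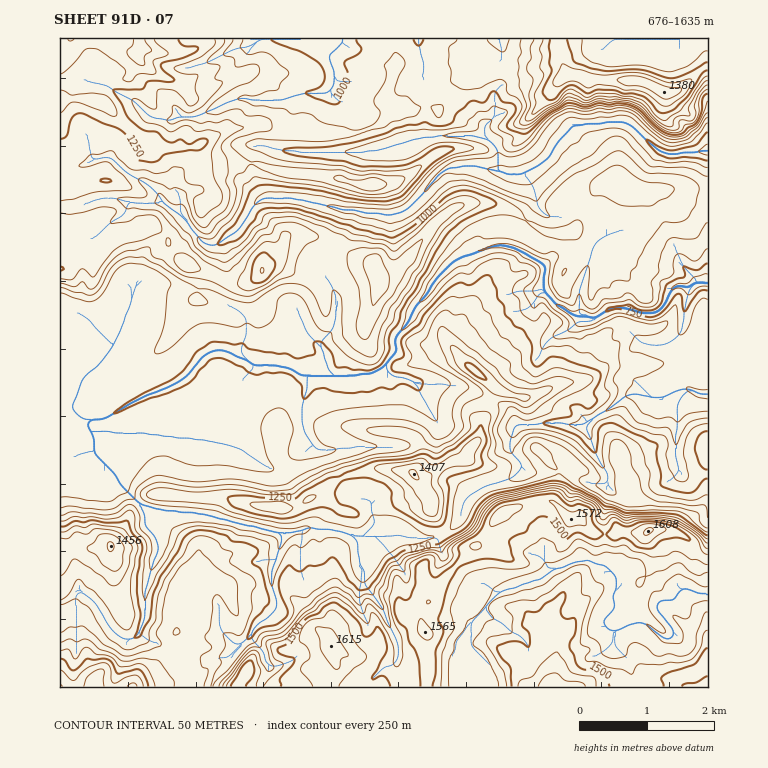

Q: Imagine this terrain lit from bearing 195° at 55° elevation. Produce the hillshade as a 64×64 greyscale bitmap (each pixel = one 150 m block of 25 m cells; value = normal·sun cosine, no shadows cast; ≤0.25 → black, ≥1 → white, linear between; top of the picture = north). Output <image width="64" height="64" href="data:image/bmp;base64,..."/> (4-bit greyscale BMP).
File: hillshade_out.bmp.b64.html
<image width="64" height="64" href="data:image/bmp;base64,Qk12CAAAAAAAAHYAAAAoAAAAQAAAAEAAAAABAAQAAAAAAAAIAAATCwAAEwsAABAAAAAAAAAAAAAAABEREQAiIiIAMzMzAERERABVVVUAZmZmAHd3dwCIiIgAmZmZAKqqqgC7u7sAzMzMAN3d3QDu7u4A////AIiaqFVoq8q6N8yIvdzM3MuqvLqru826mZl1aJmru7zNd4eGRGmruqtUuYmszMzMy6q8uqu7zcupmXZniaqZmb14dDMzaau7u6NHvcu8zMzLury5u7ze26qZiHd5qXdme3l0I1VpvLu7uCbLzMzLqqurzcq7vNy6u6qZmJqpiHeIeHZXqYvMu7q9dnRr3LqZmozNy7zMuYnMu6mJqqmaq6mJh4vcqsu7u93IQza7qZiIjcy6u7uYm8y6qZq7qru8uqmZvcuqu7u83LqHVEaZhoa9y6qry7vMuqqqq8y7u7u6qqrMuaq7u7zLu8u3NHZEdsy7u6vcvMqZq6q8zMy7q7m7vNy4qru7vMurvNpkQyRauqu7vMy6mIiburzMzLu6qMvN3ampq7vMy6ucypZENVmqq6q7u7upmIm6q7zMzMvNzN3duaiKzMypqZuqqYZnhoirqbzMzdzKmJqZu7zM3u7N3u25qHirupiYqaqqmIqnVaqXnN3e7cy6iaq8zN3e7s3t3KiZd4qZmqqqmqqpq7lUQ0WM7u7bvN26zd3u7e7cvMzLh3qYmpmZmZqJmqmru4YgBGjN3KvN3t3u7v/t3sZ6moZUWqmHd2ZmepmZmay7uYdnMTm7zN3d7+7u7t3bQFZVIkV7uFMzVorO7bu83czM3u1yFszczd3uyKl3d1AAQyECZ5y6h3m+7//+7u7tzd7v/KlTnMzN3ct0IAAAAAVkM0RXzu7u7u/+7czu3LrN3u7am5Mmis3aVRAAAAABSId4iGne7t3dyoZDSLzLq8zN3bibtQABRmMAABaGQzNYqqqqmZmHZmZUMiJFaKvM3d3dp5zKUQAAAAAWnLl3Z4m7u7u5dlVmZlVWeIZVebze7tuJzd3KdCISWKnMqZmJu7u7vLuoiZqpmZq7qXVFaKqod3re7buqu6mqeduZmZvMu7vMu7qqu7uqu8y6qHVEQyIjRpzKmIzduoVby5mZrMy7u8y7u7u7u7vMy7u7u6mId3VUR6qHm7qGVHu5iJmrzLu7u7u7u7u7zMzLu7zN3d3cuGZVeXeXVDM1moZWZ6qqu7u7u7zMzLu7zLu7vMzMuqmHiqmIiap2ZnmoZUVmmXe7zMu7u7u7u7u7u7u7qph3d3eby6maztzMzNhmZ4iZdbzMzLuqu7u7u7u7q6qpmImZmau6mKzv7dze25eJqqqHzMvMzLuqu7u7u7urqpmIiZmau6ma3uy8zd3Lqau7uqq7u7zMzLuru7u6uqqqmZmZmZu7vN7ahmi8zLqavMzLzLu7u8zMzLu7u6qpmbq8zNu83d3u7oZ3ZnmZmavMzMzMzMu7vMzMy6qpqqqszM3u7cze7u7XaJmHd2Z5u8zMzMvMy7u7vMzMuqrMzd3c3e7sus3d22Z5mZmHiJmqqqq7zLu7u7u7zMzMzd3d3Mzd7tqrzM24eJmZqod4qqqqu6q8u7u7u7vMzN3d3dzMzd3dyauJvJiZmZmaqGZ5q8zMuru7u7u7u7zN3d3dzMvN3MzLu3eamaqpmZu5ZlaKqYq6u7vMu7u7vM3d3NzLvN3cu8u6p3iaqpmZiXabyGZYh6q7zd3Lu7vMzczN7cu83cy7zLq5Z5mqmpmGW+7sy87Ziprv7su7u7vMze7u3d3cvMzNy7t2iYqqqZbP3d7u/ruJd//tu7vMzd3u7u7d7ty8zMy7urd4iaqru93Mzd3bq7un7d28zM3u/tyqvt3dy8zN26u6uneJqrurvMzMzMu83Ny83Lze7+7bh3iau7u8zMzKmsurp3eJl2y6vMzMy7u87rvLze7u7IVFd3iau8zMuoZou6vLqGZoztu8zMzLu87du7vN7u3KZZqGZom8zMuGQ0aLu83cus7u7czLu8zM3dy7u7vd3ahs7Llmeau6hlQyRVjLzd3e7tzMy8u7vMzd3Kq7upq6dq7szJd3ZlQzNEVmRIzN3d3cuqq7vMzMzN3Mqqqqh2Zp3t3LuGMyIjV5q8t0Sc3d3cuIu7vMzMzN3MzLuqqql63czLq5ZUVpve//7shEi7u6hnm8u8zN3c3My93d3d287tu7mazM3e/////tzIVFVURFiZq8zN3MzLu7zM3dys7t3Mqazv/////t3Mu7yFMjNXmqiKu8zKmZqpmqqqmt7t3Muqve7u3MqWQzVqu8hmeau7qYiZqqh2Znd7u6qt7t3dy6q7yodmVDNDNEWszd3d3ty6mIiJl2VERFzMzM3dzN3MqZmIiJmqmqmYh2nd7u3u7cuqmZmHZpuojMzN3cu6u7uqu7zd7u7u3d3Ll3mqq+7szLqqmYZ9/+28vM3duIeJeKvN7t3d3N3e7e7tzLu97vy8y6qXaN7uy7zM3euHiIh2ebu7uqqqqrze7u7u3d3M7Kzd3cut7e7KfN7uyYq7u8qHiIiZmZmqu8zd3dzM3cqeut////7N/dls3duJvcve27qZqaqpmqu8y7u7vM3u7rr8vu3u7u79uIq6mK3tze27zMzMy7u7u7u7qqq83d3u277e/u/v/suoi6qr3t3uyqvM3dzMzMu7u7u7u7zd3dzLm+/+7u7IVYqszM3N3tuqqqu7u7u7u7zMy8u7zMzMzMy6vJd2VDJFadzMzd3cvN3LqZmaqqqqu7u7u7zMy7u7u8ynVWZUV5mIq7zN3Mu8zMy6qYiZqry6u7uqvMu7uqu7vKmZq6qru7qavN3Lu5mqzcuZiJmrzKrLu6q8y6upq8u8uau7u7u7y6"/>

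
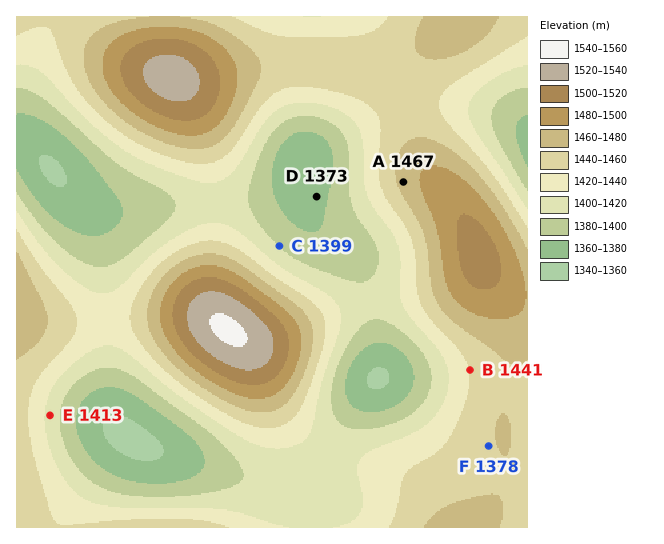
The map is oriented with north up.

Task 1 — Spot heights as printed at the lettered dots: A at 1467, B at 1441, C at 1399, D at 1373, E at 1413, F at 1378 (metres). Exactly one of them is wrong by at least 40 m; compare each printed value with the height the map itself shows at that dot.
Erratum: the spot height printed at F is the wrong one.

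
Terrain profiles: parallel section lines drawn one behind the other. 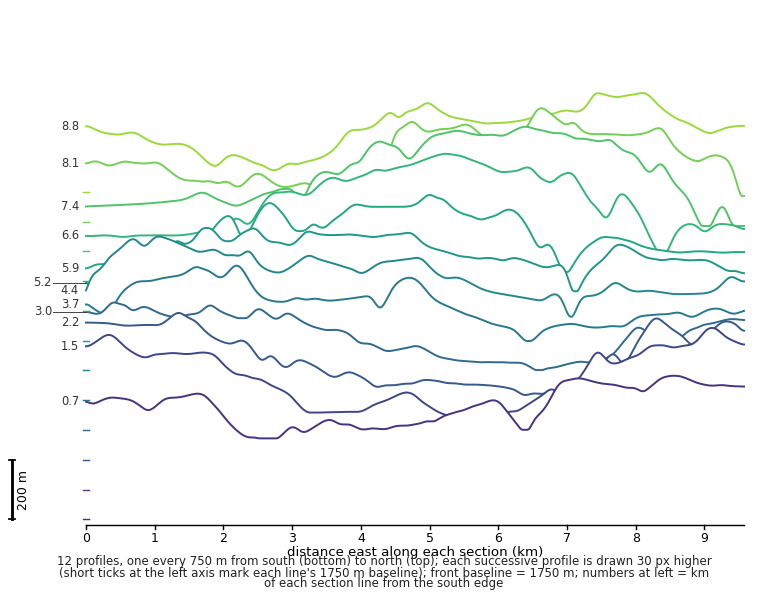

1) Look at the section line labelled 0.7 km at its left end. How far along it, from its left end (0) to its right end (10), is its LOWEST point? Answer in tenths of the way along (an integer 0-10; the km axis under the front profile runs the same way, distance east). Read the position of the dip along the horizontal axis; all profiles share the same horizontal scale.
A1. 3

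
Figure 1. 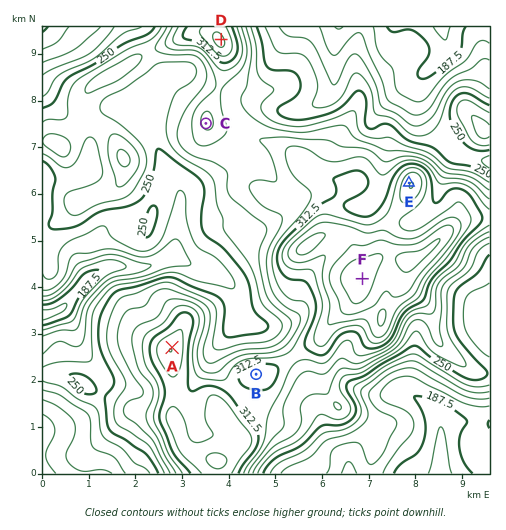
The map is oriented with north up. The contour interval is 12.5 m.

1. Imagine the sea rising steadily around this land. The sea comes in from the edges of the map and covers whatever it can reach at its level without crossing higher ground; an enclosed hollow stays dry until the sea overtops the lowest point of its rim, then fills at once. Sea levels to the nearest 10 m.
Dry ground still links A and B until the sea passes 310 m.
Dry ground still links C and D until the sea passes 290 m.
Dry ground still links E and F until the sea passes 330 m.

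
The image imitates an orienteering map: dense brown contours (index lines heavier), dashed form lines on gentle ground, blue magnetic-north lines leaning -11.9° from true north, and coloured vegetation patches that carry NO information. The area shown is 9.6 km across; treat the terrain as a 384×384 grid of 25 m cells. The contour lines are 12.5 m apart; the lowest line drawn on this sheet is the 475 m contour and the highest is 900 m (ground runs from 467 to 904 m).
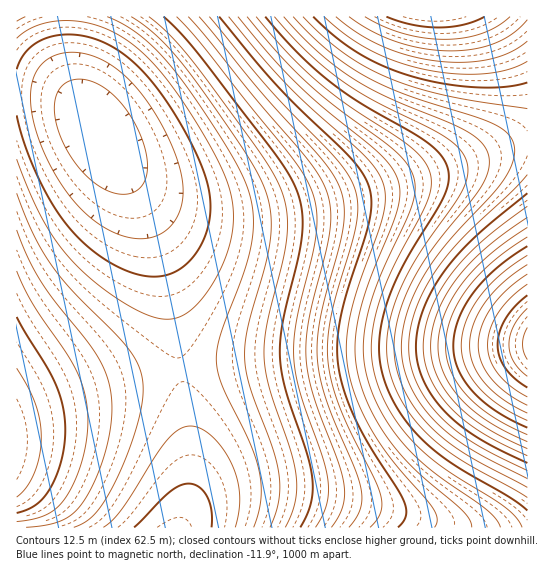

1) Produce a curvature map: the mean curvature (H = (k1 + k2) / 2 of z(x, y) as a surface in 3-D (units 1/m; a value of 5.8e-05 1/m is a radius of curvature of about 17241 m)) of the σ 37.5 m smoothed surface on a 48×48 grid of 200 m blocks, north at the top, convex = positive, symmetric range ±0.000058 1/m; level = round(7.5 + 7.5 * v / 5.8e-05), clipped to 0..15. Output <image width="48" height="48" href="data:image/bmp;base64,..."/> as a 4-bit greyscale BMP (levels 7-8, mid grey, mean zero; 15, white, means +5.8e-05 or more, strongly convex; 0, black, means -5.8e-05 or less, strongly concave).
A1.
<image width="48" height="48" href="data:image/bmp;base64,Qk32BAAAAAAAAHYAAAAoAAAAMAAAADAAAAABAAQAAAAAAIAEAAATCwAAEwsAABAAAAAAAAAAAAAAABEREQAiIiIAMzMzAERERABVVVUAZmZmAHd3dwCIiIgAmZmZAKqqqgC7u7sAzMzMAN3d3QDu7u4A////AP///+y5h2ZVVVVVVVVVVVVUQzMiEREAAP//3LqYd2ZVVVVVVVVVVVVURDMyIiEREe3LupmHd2ZVVVVVVVVVVVVVREQzMzIiIsu6mZiHd2ZlVVVVVVVVVVVVVURERDMzM7qpmYiHd2ZlVVVVVVVVVmZlVVVVRERERKqpmYiHd2ZlVVVVVWZmZmZmZlVVVVVVVaqZmYiId3ZmVWZmZmZmZmZmZmZmZmZmZ6qZmYiId3ZmZmZmZmZmZmZmZnd3d3d3iKmZmYiId3ZmZmZmZmZmZmZ3d3d4iIiJmZmZmYiId3dmZmZmZmZmZnd3d4iImZmaqpmZmIiId3dmZmZmZmZmd3d3iIiZmqqru5mZmIiId3d2ZmZmZmZ3d3d4iJmaqru8zJmZiIiId3d3ZmZmd3d3d3eIiZqru8zN3ZmYiIiId3d3d3d3d3d3d3iImaq7zN3e7oiIiIiIh3d3d3d3d3d3eIiJmqu8zd7v/4iIiIiIh3d3d3d3d3d4iIiZqrzN3u///4iIiIiId3d3d3d3d3d4iIiZqrzN3u///4iIiIiHd3d3d3d3d3d3eIiJmrvM3e7//4iIiHd3d3d3d3d3d3d3d3iImqu8zd7u/4iHd3d3d3d3d3d3d3d3d3eImaq7zM3e7nd3d3d3d3d3d3d3d3d3d3d4iZqqu8zd3nd3d3d3d3d2ZmZmZmZmd3d3iJmaq7vMzXd3d3d3d3ZmZmZmZmZmZmd3eImZqqu7zHd3d3d3dmZmZmZmZmZmZmZnd4iJmaqqu3d3d2ZmZmZmZmZmZmZmZmZmd3eIiZmaqmZmZmZmZmZmZmZmZmZmZmZmZ3d3iIiZmWZmZmZmZmZmZmZmZmZmZmZmZmZ3d3iIiGZmZmZmZmZmZmZmZmZmZmZmZmZmZnd3eGZmZmZmZmZmZmZmZmVVVVVVVVVmZmZmd2ZmZmZmZmZmZmZlVVVVVVVVVVVVVVVWZmZmZVVVVVVVVVVVVVVVVVVVVVVURFVVVWZVVVVVVVVVVVVVVVVVVVVVRERERERERFVVVVVVVVVVVVVVVVVVVVVVVERERERERFVVVVVVVVVVVVVVVVVVVVVVVVVERERERFVVVVVVVVVVVVVmZmZmZmZlVVVVVURERVVVVVVVVVVVVWZmZmZmZmZmZmVVVVVVVURERFVVVVVVVWZmZmZmZmdmZmZmVVVVVURERERVVVVVVWZmZmZnd3d3d2ZmZmZmZkRERERFVVVVVmZmZnd3d3d3d3d3ZmZmZkREREREVVVVVmZmZ3d3d4iId3d3d3d2ZjRERERERVVVVmZmd3d3iIiIiIiHd3d3dzM0RERERVVVVmZmd3d4iIiIiIiIiIh3dzMzRERERFVVVmZnd3eIiJmZmZmIiIiIiDMzNERERFVVVmZnd3iIiZmZmZmZmZmIiDMzM0RERFVVVmZnd4iImZmqqpmZmZmZmDMzMzREREVVVmZ3d4iJmaqqqqqqqqmZmTMzMzREREVVVmZ3eIiZmqqqqqqqqqqqmTMzMzNEREVVVmZ3eIiZqqq7u7u7uqqqqQ=="/>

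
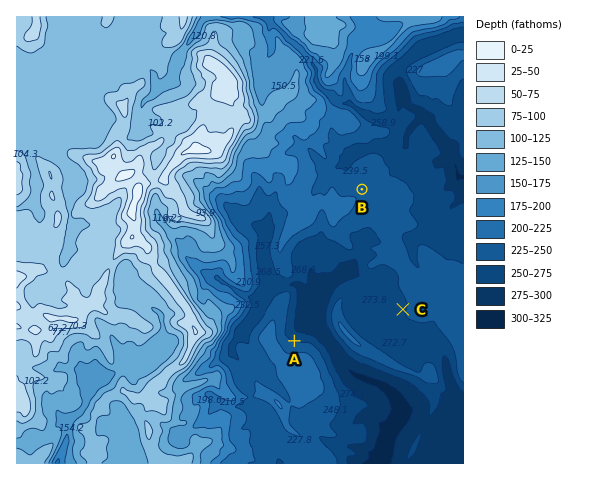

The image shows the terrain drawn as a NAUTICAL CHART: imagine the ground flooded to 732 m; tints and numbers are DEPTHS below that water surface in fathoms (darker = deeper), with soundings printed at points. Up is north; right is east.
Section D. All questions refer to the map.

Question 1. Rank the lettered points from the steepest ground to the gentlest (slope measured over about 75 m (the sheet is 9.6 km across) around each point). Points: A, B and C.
A C B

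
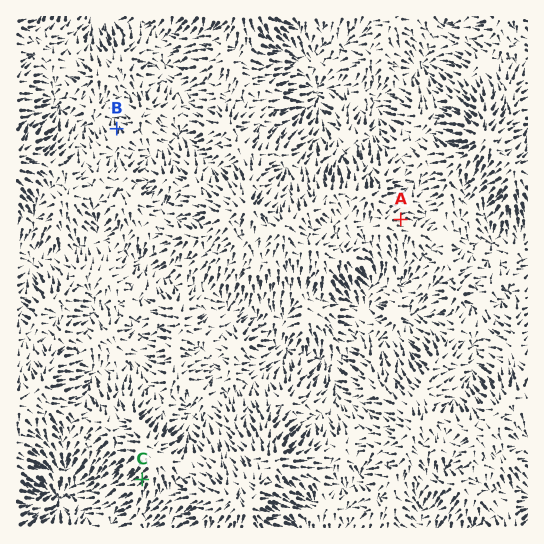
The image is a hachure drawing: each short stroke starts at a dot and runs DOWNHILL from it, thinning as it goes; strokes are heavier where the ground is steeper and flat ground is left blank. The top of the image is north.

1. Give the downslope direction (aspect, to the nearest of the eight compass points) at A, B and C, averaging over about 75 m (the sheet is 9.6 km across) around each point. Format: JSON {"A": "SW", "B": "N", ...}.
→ {"A": "E", "B": "N", "C": "SW"}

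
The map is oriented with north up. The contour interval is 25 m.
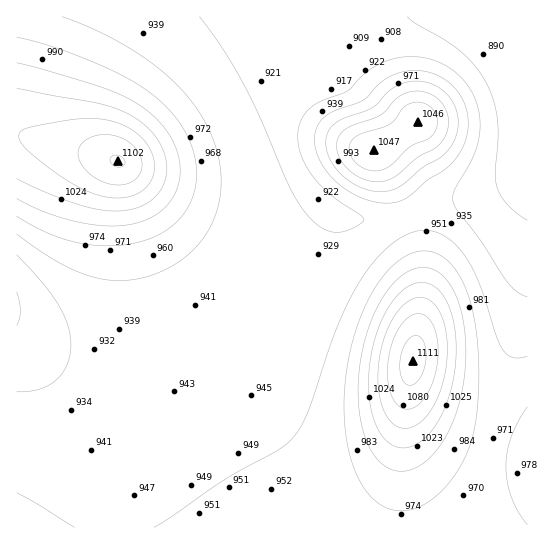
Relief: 880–1110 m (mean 960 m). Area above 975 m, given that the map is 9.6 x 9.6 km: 23.9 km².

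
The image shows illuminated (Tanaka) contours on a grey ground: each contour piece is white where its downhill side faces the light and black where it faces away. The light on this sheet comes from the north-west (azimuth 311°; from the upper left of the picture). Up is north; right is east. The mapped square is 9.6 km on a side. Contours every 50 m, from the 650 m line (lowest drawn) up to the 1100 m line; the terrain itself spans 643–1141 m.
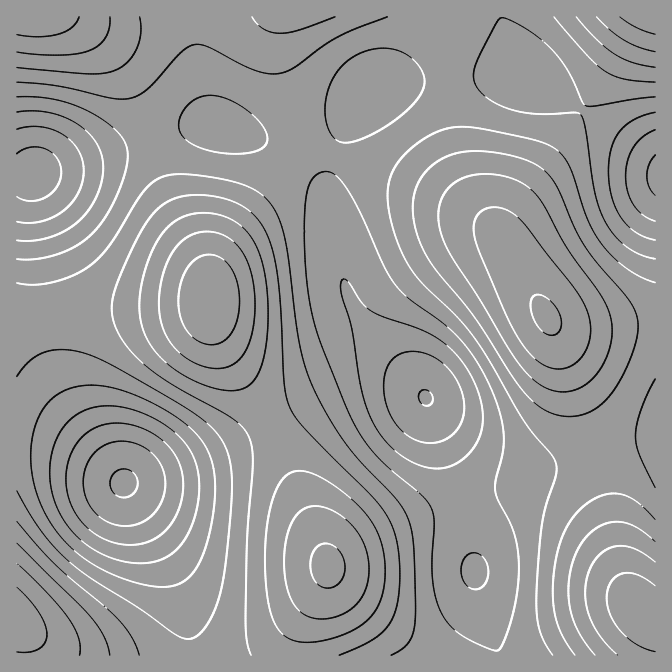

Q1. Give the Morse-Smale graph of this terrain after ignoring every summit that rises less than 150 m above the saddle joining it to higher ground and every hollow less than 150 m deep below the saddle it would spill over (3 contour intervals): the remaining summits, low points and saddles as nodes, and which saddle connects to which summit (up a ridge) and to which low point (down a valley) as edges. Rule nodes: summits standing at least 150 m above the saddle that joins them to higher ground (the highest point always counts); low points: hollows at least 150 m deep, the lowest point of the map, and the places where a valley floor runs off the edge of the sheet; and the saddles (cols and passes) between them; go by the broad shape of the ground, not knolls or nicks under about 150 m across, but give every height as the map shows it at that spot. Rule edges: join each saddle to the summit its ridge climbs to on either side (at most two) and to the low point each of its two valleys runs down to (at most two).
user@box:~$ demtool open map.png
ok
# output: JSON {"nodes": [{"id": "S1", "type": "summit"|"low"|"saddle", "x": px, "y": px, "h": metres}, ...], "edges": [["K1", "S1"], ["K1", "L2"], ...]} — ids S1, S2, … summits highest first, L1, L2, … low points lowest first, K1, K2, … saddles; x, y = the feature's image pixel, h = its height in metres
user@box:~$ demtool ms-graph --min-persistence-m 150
{"nodes": [
{"id": "S1", "type": "summit", "x": 210, "y": 300, "h": 1141},
{"id": "S2", "type": "summit", "x": 644, "y": 614, "h": 1133},
{"id": "S3", "type": "summit", "x": 17, "y": 620, "h": 1129},
{"id": "S4", "type": "summit", "x": 547, "y": 317, "h": 1107},
{"id": "S5", "type": "summit", "x": 25, "y": 17, "h": 1093},
{"id": "S6", "type": "summit", "x": 655, "y": 17, "h": 1090},
{"id": "L1", "type": "low", "x": 124, "y": 483, "h": 643},
{"id": "L2", "type": "low", "x": 34, "y": 173, "h": 674},
{"id": "L3", "type": "low", "x": 655, "y": 175, "h": 687},
{"id": "L4", "type": "low", "x": 425, "y": 398, "h": 698},
{"id": "K1", "type": "saddle", "x": 270, "y": 423, "h": 966},
{"id": "K2", "type": "saddle", "x": 47, "y": 313, "h": 919},
{"id": "K3", "type": "saddle", "x": 600, "y": 452, "h": 917},
{"id": "K4", "type": "saddle", "x": 192, "y": 655, "h": 906},
{"id": "K5", "type": "saddle", "x": 150, "y": 138, "h": 865},
{"id": "K6", "type": "saddle", "x": 448, "y": 78, "h": 858},
{"id": "K7", "type": "saddle", "x": 582, "y": 110, "h": 849}],
"edges": [["K1", "S1"], ["K1", "L1"], ["K1", "L4"], ["K2", "S1"], ["K2", "L1"], ["K2", "L2"], ["K3", "S2"], ["K3", "S4"], ["K3", "L4"], ["K4", "S1"], ["K4", "S3"], ["K4", "L1"], ["K5", "S1"], ["K5", "S5"], ["K5", "L2"], ["K5", "L4"], ["K6", "S4"], ["K6", "S5"], ["K6", "L3"], ["K6", "L4"], ["K7", "S4"], ["K7", "S6"], ["K7", "L3"]]}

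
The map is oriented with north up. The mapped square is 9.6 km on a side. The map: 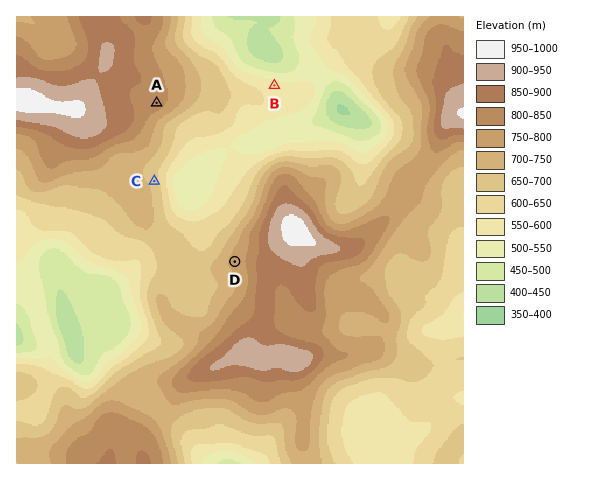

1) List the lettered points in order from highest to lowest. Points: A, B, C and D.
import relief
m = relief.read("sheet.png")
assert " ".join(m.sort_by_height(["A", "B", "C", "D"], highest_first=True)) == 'A D C B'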